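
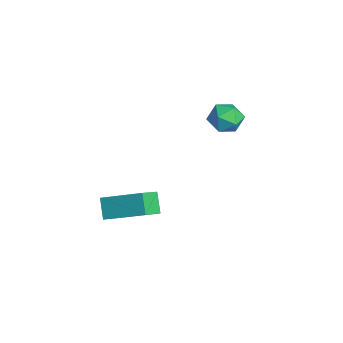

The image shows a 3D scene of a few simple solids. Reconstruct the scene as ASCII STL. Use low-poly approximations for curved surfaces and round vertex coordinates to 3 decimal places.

solid 
facet normal -0.657 0.042 0.753
outer loop
vertex 1.597 -4.11 0.035
vertex 2.737 -2.488 0.94
vertex 0.907 -3.264 -0.614
endloop
endfacet
facet normal -0.523 -0.745 -0.415
outer loop
vertex 1.663 -3.312 -1.48
vertex 1.597 -4.11 0.035
vertex 0.907 -3.264 -0.614
endloop
endfacet
facet normal -0.657 0.042 0.753
outer loop
vertex 0.907 -3.264 -0.614
vertex 2.737 -2.488 0.94
vertex 2.048 -1.641 0.291
endloop
endfacet
facet normal -0.543 0.667 -0.511
outer loop
vertex 2.048 -1.641 0.291
vertex 1.663 -3.312 -1.48
vertex 0.907 -3.264 -0.614
endloop
endfacet
facet normal 0.543 -0.667 0.511
outer loop
vertex 1.597 -4.11 0.035
vertex 3.493 -2.536 0.074
vertex 2.737 -2.488 0.94
endloop
endfacet
facet normal -0.524 -0.744 -0.415
outer loop
vertex 2.352 -4.159 -0.831
vertex 1.597 -4.11 0.035
vertex 1.663 -3.312 -1.48
endloop
endfacet
facet normal 0.543 -0.667 0.511
outer loop
vertex 2.352 -4.159 -0.831
vertex 3.493 -2.536 0.074
vertex 1.597 -4.11 0.035
endloop
endfacet
facet normal 0.523 0.744 0.416
outer loop
vertex 2.737 -2.488 0.94
vertex 3.493 -2.536 0.074
vertex 2.048 -1.641 0.291
endloop
endfacet
facet normal -0.543 0.667 -0.511
outer loop
vertex 2.803 -1.69 -0.575
vertex 1.663 -3.312 -1.48
vertex 2.048 -1.641 0.291
endloop
endfacet
facet normal 0.523 0.745 0.414
outer loop
vertex 2.048 -1.641 0.291
vertex 3.493 -2.536 0.074
vertex 2.803 -1.69 -0.575
endloop
endfacet
facet normal 0.657 -0.042 -0.753
outer loop
vertex 2.803 -1.69 -0.575
vertex 2.352 -4.159 -0.831
vertex 1.663 -3.312 -1.48
endloop
endfacet
facet normal 0.657 -0.042 -0.753
outer loop
vertex 3.493 -2.536 0.074
vertex 2.352 -4.159 -0.831
vertex 2.803 -1.69 -0.575
endloop
endfacet
facet normal -0.924 0.368 -0.105
outer loop
vertex -1.779 2.979 1.517
vertex -2.13 2.218 1.933
vertex -1.891 2.964 2.446
endloop
endfacet
facet normal -0.446 0.894 -0.039
outer loop
vertex -1.779 2.979 1.517
vertex -1.891 2.964 2.446
vertex -1.116 3.334 2.074
endloop
endfacet
facet normal 0.032 0.825 -0.564
outer loop
vertex -1.779 2.979 1.517
vertex -1.116 3.334 2.074
vertex -0.876 2.817 1.332
endloop
endfacet
facet normal -0.150 0.256 -0.955
outer loop
vertex -1.779 2.979 1.517
vertex -0.876 2.817 1.332
vertex -1.502 2.127 1.245
endloop
endfacet
facet normal -0.740 -0.026 -0.672
outer loop
vertex -1.779 2.979 1.517
vertex -1.502 2.127 1.245
vertex -2.13 2.218 1.933
endloop
endfacet
facet normal -0.106 0.807 0.582
outer loop
vertex -1.116 3.334 2.074
vertex -1.891 2.964 2.446
vertex -1.058 2.793 2.835
endloop
endfacet
facet normal -0.879 -0.045 0.475
outer loop
vertex -1.891 2.964 2.446
vertex -2.13 2.218 1.933
vertex -1.684 2.103 2.748
endloop
endfacet
facet normal -0.582 -0.683 -0.441
outer loop
vertex -2.13 2.218 1.933
vertex -1.502 2.127 1.245
vertex -1.444 1.586 2.006
endloop
endfacet
facet normal 0.374 -0.226 -0.900
outer loop
vertex -1.502 2.127 1.245
vertex -0.876 2.817 1.332
vertex -0.669 1.956 1.634
endloop
endfacet
facet normal 0.668 0.694 -0.268
outer loop
vertex -0.876 2.817 1.332
vertex -1.116 3.334 2.074
vertex -0.43 2.702 2.147
endloop
endfacet
facet normal 0.150 -0.256 0.955
outer loop
vertex -0.781 1.941 2.563
vertex -1.058 2.793 2.835
vertex -1.684 2.103 2.748
endloop
endfacet
facet normal -0.032 -0.825 0.564
outer loop
vertex -0.781 1.941 2.563
vertex -1.684 2.103 2.748
vertex -1.444 1.586 2.006
endloop
endfacet
facet normal 0.446 -0.894 0.039
outer loop
vertex -0.781 1.941 2.563
vertex -1.444 1.586 2.006
vertex -0.669 1.956 1.634
endloop
endfacet
facet normal 0.924 -0.368 0.105
outer loop
vertex -0.781 1.941 2.563
vertex -0.669 1.956 1.634
vertex -0.43 2.702 2.147
endloop
endfacet
facet normal 0.740 0.026 0.672
outer loop
vertex -0.781 1.941 2.563
vertex -0.43 2.702 2.147
vertex -1.058 2.793 2.835
endloop
endfacet
facet normal -0.374 0.226 0.900
outer loop
vertex -1.684 2.103 2.748
vertex -1.058 2.793 2.835
vertex -1.891 2.964 2.446
endloop
endfacet
facet normal -0.668 -0.694 0.268
outer loop
vertex -1.444 1.586 2.006
vertex -1.684 2.103 2.748
vertex -2.13 2.218 1.933
endloop
endfacet
facet normal 0.106 -0.807 -0.582
outer loop
vertex -0.669 1.956 1.634
vertex -1.444 1.586 2.006
vertex -1.502 2.127 1.245
endloop
endfacet
facet normal 0.879 0.045 -0.475
outer loop
vertex -0.43 2.702 2.147
vertex -0.669 1.956 1.634
vertex -0.876 2.817 1.332
endloop
endfacet
facet normal 0.582 0.683 0.441
outer loop
vertex -1.058 2.793 2.835
vertex -0.43 2.702 2.147
vertex -1.116 3.334 2.074
endloop
endfacet

endsolid


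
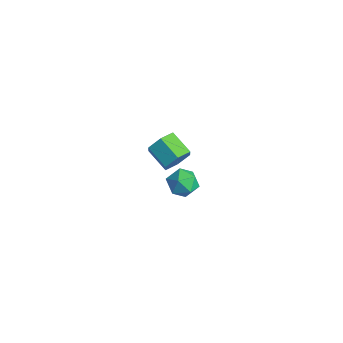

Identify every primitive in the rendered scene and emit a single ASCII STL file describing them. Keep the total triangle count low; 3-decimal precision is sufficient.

solid 
facet normal -0.143 0.649 0.747
outer loop
vertex -0.017 3.75 -2.863
vertex -0.126 3.086 -2.307
vertex 0.671 3.417 -2.442
endloop
endfacet
facet normal 0.292 0.923 0.252
outer loop
vertex -0.017 3.75 -2.863
vertex 0.671 3.417 -2.442
vertex 0.736 3.627 -3.286
endloop
endfacet
facet normal -0.056 0.927 -0.370
outer loop
vertex -0.017 3.75 -2.863
vertex 0.736 3.627 -3.286
vertex -0.02 3.427 -3.673
endloop
endfacet
facet normal -0.707 0.658 -0.260
outer loop
vertex -0.017 3.75 -2.863
vertex -0.02 3.427 -3.673
vertex -0.553 3.093 -3.068
endloop
endfacet
facet normal -0.760 0.486 0.431
outer loop
vertex -0.017 3.75 -2.863
vertex -0.553 3.093 -3.068
vertex -0.126 3.086 -2.307
endloop
endfacet
facet normal 0.854 0.486 0.187
outer loop
vertex 0.736 3.627 -3.286
vertex 0.671 3.417 -2.442
vertex 1.093 2.887 -2.992
endloop
endfacet
facet normal 0.149 0.044 0.988
outer loop
vertex 0.671 3.417 -2.442
vertex -0.126 3.086 -2.307
vertex 0.56 2.553 -2.387
endloop
endfacet
facet normal -0.851 -0.222 0.476
outer loop
vertex -0.126 3.086 -2.307
vertex -0.553 3.093 -3.068
vertex -0.196 2.353 -2.774
endloop
endfacet
facet normal -0.765 0.057 -0.642
outer loop
vertex -0.553 3.093 -3.068
vertex -0.02 3.427 -3.673
vertex -0.131 2.563 -3.618
endloop
endfacet
facet normal 0.289 0.495 -0.820
outer loop
vertex -0.02 3.427 -3.673
vertex 0.736 3.627 -3.286
vertex 0.666 2.894 -3.753
endloop
endfacet
facet normal 0.707 -0.658 0.260
outer loop
vertex 0.557 2.23 -3.197
vertex 1.093 2.887 -2.992
vertex 0.56 2.553 -2.387
endloop
endfacet
facet normal 0.056 -0.927 0.370
outer loop
vertex 0.557 2.23 -3.197
vertex 0.56 2.553 -2.387
vertex -0.196 2.353 -2.774
endloop
endfacet
facet normal -0.292 -0.923 -0.252
outer loop
vertex 0.557 2.23 -3.197
vertex -0.196 2.353 -2.774
vertex -0.131 2.563 -3.618
endloop
endfacet
facet normal 0.143 -0.649 -0.747
outer loop
vertex 0.557 2.23 -3.197
vertex -0.131 2.563 -3.618
vertex 0.666 2.894 -3.753
endloop
endfacet
facet normal 0.760 -0.486 -0.431
outer loop
vertex 0.557 2.23 -3.197
vertex 0.666 2.894 -3.753
vertex 1.093 2.887 -2.992
endloop
endfacet
facet normal 0.765 -0.057 0.642
outer loop
vertex 0.56 2.553 -2.387
vertex 1.093 2.887 -2.992
vertex 0.671 3.417 -2.442
endloop
endfacet
facet normal -0.289 -0.495 0.820
outer loop
vertex -0.196 2.353 -2.774
vertex 0.56 2.553 -2.387
vertex -0.126 3.086 -2.307
endloop
endfacet
facet normal -0.854 -0.486 -0.187
outer loop
vertex -0.131 2.563 -3.618
vertex -0.196 2.353 -2.774
vertex -0.553 3.093 -3.068
endloop
endfacet
facet normal -0.149 -0.044 -0.988
outer loop
vertex 0.666 2.894 -3.753
vertex -0.131 2.563 -3.618
vertex -0.02 3.427 -3.673
endloop
endfacet
facet normal 0.851 0.222 -0.476
outer loop
vertex 1.093 2.887 -2.992
vertex 0.666 2.894 -3.753
vertex 0.736 3.627 -3.286
endloop
endfacet
facet normal 0.896 0.132 -0.424
outer loop
vertex 3.682 0.503 3.278
vertex 3.34 0.722 2.624
vertex 3.517 1.246 3.16
endloop
endfacet
facet normal 0.391 0.228 0.892
outer loop
vertex 3.682 0.503 3.278
vertex 3.517 1.246 3.16
vertex 2.563 0.339 3.81
endloop
endfacet
facet normal 0.390 0.229 0.892
outer loop
vertex 2.563 0.339 3.81
vertex 3.517 1.246 3.16
vertex 2.398 1.081 3.692
endloop
endfacet
facet normal -0.895 -0.131 0.426
outer loop
vertex 2.563 0.339 3.81
vertex 2.398 1.081 3.692
vertex 2.22 0.558 3.156
endloop
endfacet
facet normal 0.896 0.132 -0.424
outer loop
vertex 3.517 1.246 3.16
vertex 3.34 0.722 2.624
vertex 3.175 1.465 2.506
endloop
endfacet
facet normal 0.009 0.950 0.313
outer loop
vertex 3.517 1.246 3.16
vertex 3.175 1.465 2.506
vertex 2.398 1.081 3.692
endloop
endfacet
facet normal 0.010 0.949 0.314
outer loop
vertex 2.398 1.081 3.692
vertex 3.175 1.465 2.506
vertex 2.055 1.301 3.038
endloop
endfacet
facet normal -0.895 -0.131 0.425
outer loop
vertex 2.398 1.081 3.692
vertex 2.055 1.301 3.038
vertex 2.22 0.558 3.156
endloop
endfacet
facet normal 0.895 0.131 -0.426
outer loop
vertex 3.175 1.465 2.506
vertex 3.34 0.722 2.624
vertex 2.997 0.941 1.97
endloop
endfacet
facet normal -0.381 0.721 -0.579
outer loop
vertex 3.175 1.465 2.506
vertex 2.997 0.941 1.97
vertex 2.055 1.301 3.038
endloop
endfacet
facet normal -0.381 0.721 -0.579
outer loop
vertex 2.055 1.301 3.038
vertex 2.997 0.941 1.97
vertex 1.878 0.777 2.502
endloop
endfacet
facet normal -0.896 -0.132 0.424
outer loop
vertex 2.055 1.301 3.038
vertex 1.878 0.777 2.502
vertex 2.22 0.558 3.156
endloop
endfacet
facet normal 0.895 0.131 -0.426
outer loop
vertex 2.997 0.941 1.97
vertex 3.34 0.722 2.624
vertex 3.162 0.199 2.088
endloop
endfacet
facet normal -0.390 -0.229 -0.892
outer loop
vertex 2.997 0.941 1.97
vertex 3.162 0.199 2.088
vertex 1.878 0.777 2.502
endloop
endfacet
facet normal -0.390 -0.228 -0.892
outer loop
vertex 1.878 0.777 2.502
vertex 3.162 0.199 2.088
vertex 2.043 0.034 2.62
endloop
endfacet
facet normal -0.896 -0.132 0.424
outer loop
vertex 1.878 0.777 2.502
vertex 2.043 0.034 2.62
vertex 2.22 0.558 3.156
endloop
endfacet
facet normal 0.895 0.131 -0.425
outer loop
vertex 3.162 0.199 2.088
vertex 3.34 0.722 2.624
vertex 3.505 -0.021 2.742
endloop
endfacet
facet normal -0.009 -0.949 -0.314
outer loop
vertex 3.162 0.199 2.088
vertex 3.505 -0.021 2.742
vertex 2.043 0.034 2.62
endloop
endfacet
facet normal -0.010 -0.950 -0.313
outer loop
vertex 2.043 0.034 2.62
vertex 3.505 -0.021 2.742
vertex 2.385 -0.185 3.274
endloop
endfacet
facet normal -0.896 -0.132 0.424
outer loop
vertex 2.043 0.034 2.62
vertex 2.385 -0.185 3.274
vertex 2.22 0.558 3.156
endloop
endfacet
facet normal 0.896 0.132 -0.424
outer loop
vertex 3.505 -0.021 2.742
vertex 3.34 0.722 2.624
vertex 3.682 0.503 3.278
endloop
endfacet
facet normal 0.381 -0.721 0.579
outer loop
vertex 3.505 -0.021 2.742
vertex 3.682 0.503 3.278
vertex 2.385 -0.185 3.274
endloop
endfacet
facet normal 0.381 -0.721 0.579
outer loop
vertex 2.385 -0.185 3.274
vertex 3.682 0.503 3.278
vertex 2.563 0.339 3.81
endloop
endfacet
facet normal -0.895 -0.131 0.426
outer loop
vertex 2.385 -0.185 3.274
vertex 2.563 0.339 3.81
vertex 2.22 0.558 3.156
endloop
endfacet

endsolid


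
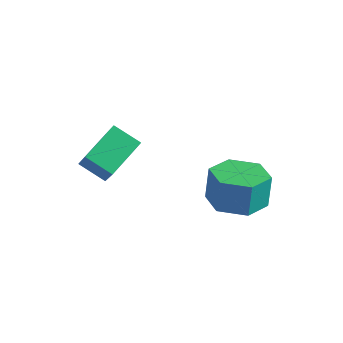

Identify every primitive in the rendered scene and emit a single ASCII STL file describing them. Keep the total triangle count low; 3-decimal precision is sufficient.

solid 
facet normal 0.063 -0.209 -0.976
outer loop
vertex 3.27 3.198 -4.233
vertex 2.342 3.742 -4.409
vertex 3.297 4.264 -4.459
endloop
endfacet
facet normal 0.998 -0.011 0.067
outer loop
vertex 3.27 3.198 -4.233
vertex 3.297 4.264 -4.459
vertex 3.186 3.474 -2.935
endloop
endfacet
facet normal 0.998 -0.011 0.067
outer loop
vertex 3.186 3.474 -2.935
vertex 3.297 4.264 -4.459
vertex 3.213 4.541 -3.16
endloop
endfacet
facet normal -0.064 0.207 0.976
outer loop
vertex 3.186 3.474 -2.935
vertex 3.213 4.541 -3.16
vertex 2.258 4.018 -3.111
endloop
endfacet
facet normal 0.062 -0.208 -0.976
outer loop
vertex 3.297 4.264 -4.459
vertex 2.342 3.742 -4.409
vertex 2.369 4.808 -4.634
endloop
endfacet
facet normal 0.521 0.841 -0.146
outer loop
vertex 3.297 4.264 -4.459
vertex 2.369 4.808 -4.634
vertex 3.213 4.541 -3.16
endloop
endfacet
facet normal 0.520 0.842 -0.145
outer loop
vertex 3.213 4.541 -3.16
vertex 2.369 4.808 -4.634
vertex 2.285 5.084 -3.336
endloop
endfacet
facet normal -0.064 0.208 0.976
outer loop
vertex 3.213 4.541 -3.16
vertex 2.285 5.084 -3.336
vertex 2.258 4.018 -3.111
endloop
endfacet
facet normal 0.063 -0.208 -0.976
outer loop
vertex 2.369 4.808 -4.634
vertex 2.342 3.742 -4.409
vertex 1.414 4.286 -4.585
endloop
endfacet
facet normal -0.477 0.853 -0.212
outer loop
vertex 2.369 4.808 -4.634
vertex 1.414 4.286 -4.585
vertex 2.285 5.084 -3.336
endloop
endfacet
facet normal -0.477 0.853 -0.212
outer loop
vertex 2.285 5.084 -3.336
vertex 1.414 4.286 -4.585
vertex 1.33 4.562 -3.287
endloop
endfacet
facet normal -0.063 0.208 0.976
outer loop
vertex 2.285 5.084 -3.336
vertex 1.33 4.562 -3.287
vertex 2.258 4.018 -3.111
endloop
endfacet
facet normal 0.064 -0.207 -0.976
outer loop
vertex 1.414 4.286 -4.585
vertex 2.342 3.742 -4.409
vertex 1.387 3.219 -4.36
endloop
endfacet
facet normal -0.998 0.011 -0.067
outer loop
vertex 1.414 4.286 -4.585
vertex 1.387 3.219 -4.36
vertex 1.33 4.562 -3.287
endloop
endfacet
facet normal -0.998 0.011 -0.067
outer loop
vertex 1.33 4.562 -3.287
vertex 1.387 3.219 -4.36
vertex 1.303 3.496 -3.061
endloop
endfacet
facet normal -0.063 0.209 0.976
outer loop
vertex 1.33 4.562 -3.287
vertex 1.303 3.496 -3.061
vertex 2.258 4.018 -3.111
endloop
endfacet
facet normal 0.064 -0.208 -0.976
outer loop
vertex 1.387 3.219 -4.36
vertex 2.342 3.742 -4.409
vertex 2.315 2.676 -4.184
endloop
endfacet
facet normal -0.520 -0.842 0.146
outer loop
vertex 1.387 3.219 -4.36
vertex 2.315 2.676 -4.184
vertex 1.303 3.496 -3.061
endloop
endfacet
facet normal -0.521 -0.841 0.145
outer loop
vertex 1.303 3.496 -3.061
vertex 2.315 2.676 -4.184
vertex 2.231 2.952 -2.886
endloop
endfacet
facet normal -0.062 0.208 0.976
outer loop
vertex 1.303 3.496 -3.061
vertex 2.231 2.952 -2.886
vertex 2.258 4.018 -3.111
endloop
endfacet
facet normal 0.063 -0.208 -0.976
outer loop
vertex 2.315 2.676 -4.184
vertex 2.342 3.742 -4.409
vertex 3.27 3.198 -4.233
endloop
endfacet
facet normal 0.477 -0.853 0.212
outer loop
vertex 2.315 2.676 -4.184
vertex 3.27 3.198 -4.233
vertex 2.231 2.952 -2.886
endloop
endfacet
facet normal 0.477 -0.853 0.212
outer loop
vertex 2.231 2.952 -2.886
vertex 3.27 3.198 -4.233
vertex 3.186 3.474 -2.935
endloop
endfacet
facet normal -0.063 0.208 0.976
outer loop
vertex 2.231 2.952 -2.886
vertex 3.186 3.474 -2.935
vertex 2.258 4.018 -3.111
endloop
endfacet
facet normal -0.854 -0.222 0.470
outer loop
vertex -0.63 -0.547 -0.694
vertex -0.642 0.89 -0.036
vertex -1.524 0.059 -2.033
endloop
endfacet
facet normal 0.007 -0.909 -0.416
outer loop
vertex -0.558 0.31 -2.564
vertex -0.63 -0.547 -0.694
vertex -1.524 0.059 -2.033
endloop
endfacet
facet normal -0.855 -0.222 0.470
outer loop
vertex -1.524 0.059 -2.033
vertex -0.642 0.89 -0.036
vertex -1.535 1.496 -1.375
endloop
endfacet
facet normal -0.519 0.352 -0.778
outer loop
vertex -1.535 1.496 -1.375
vertex -0.558 0.31 -2.564
vertex -1.524 0.059 -2.033
endloop
endfacet
facet normal 0.519 -0.352 0.779
outer loop
vertex -0.63 -0.547 -0.694
vertex 0.324 1.141 -0.567
vertex -0.642 0.89 -0.036
endloop
endfacet
facet normal 0.007 -0.909 -0.416
outer loop
vertex 0.335 -0.296 -1.225
vertex -0.63 -0.547 -0.694
vertex -0.558 0.31 -2.564
endloop
endfacet
facet normal 0.520 -0.352 0.778
outer loop
vertex 0.335 -0.296 -1.225
vertex 0.324 1.141 -0.567
vertex -0.63 -0.547 -0.694
endloop
endfacet
facet normal -0.007 0.909 0.416
outer loop
vertex -0.642 0.89 -0.036
vertex 0.324 1.141 -0.567
vertex -1.535 1.496 -1.375
endloop
endfacet
facet normal -0.520 0.352 -0.778
outer loop
vertex -0.57 1.747 -1.906
vertex -0.558 0.31 -2.564
vertex -1.535 1.496 -1.375
endloop
endfacet
facet normal -0.007 0.909 0.416
outer loop
vertex -1.535 1.496 -1.375
vertex 0.324 1.141 -0.567
vertex -0.57 1.747 -1.906
endloop
endfacet
facet normal 0.855 0.222 -0.469
outer loop
vertex -0.57 1.747 -1.906
vertex 0.335 -0.296 -1.225
vertex -0.558 0.31 -2.564
endloop
endfacet
facet normal 0.854 0.222 -0.470
outer loop
vertex 0.324 1.141 -0.567
vertex 0.335 -0.296 -1.225
vertex -0.57 1.747 -1.906
endloop
endfacet

endsolid


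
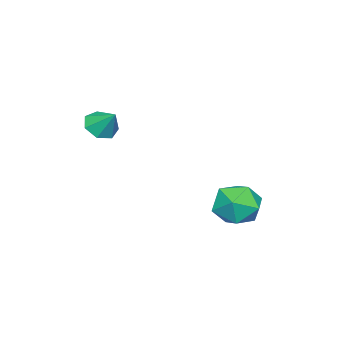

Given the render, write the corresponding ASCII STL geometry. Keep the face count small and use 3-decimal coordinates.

solid 
facet normal -0.219 -0.676 -0.704
outer loop
vertex 2.819 -3.415 1.945
vertex 2.085 -3.106 1.877
vertex 2.749 -2.906 1.478
endloop
endfacet
facet normal 0.948 0.275 0.158
outer loop
vertex 2.819 -3.415 1.945
vertex 2.749 -2.906 1.478
vertex 2.355 -2.274 2.743
endloop
endfacet
facet normal -0.219 -0.676 -0.704
outer loop
vertex 2.749 -2.906 1.478
vertex 2.085 -3.106 1.877
vertex 2.178 -2.548 1.312
endloop
endfacet
facet normal 0.563 0.796 -0.222
outer loop
vertex 2.749 -2.906 1.478
vertex 2.178 -2.548 1.312
vertex 2.355 -2.274 2.743
endloop
endfacet
facet normal -0.220 -0.676 -0.704
outer loop
vertex 2.178 -2.548 1.312
vertex 2.085 -3.106 1.877
vertex 1.537 -2.609 1.571
endloop
endfacet
facet normal -0.160 0.973 -0.167
outer loop
vertex 2.178 -2.548 1.312
vertex 1.537 -2.609 1.571
vertex 2.355 -2.274 2.743
endloop
endfacet
facet normal -0.221 -0.676 -0.703
outer loop
vertex 1.537 -2.609 1.571
vertex 2.085 -3.106 1.877
vertex 1.309 -3.044 2.061
endloop
endfacet
facet normal -0.681 0.675 0.282
outer loop
vertex 1.537 -2.609 1.571
vertex 1.309 -3.044 2.061
vertex 2.355 -2.274 2.743
endloop
endfacet
facet normal -0.221 -0.676 -0.703
outer loop
vertex 1.309 -3.044 2.061
vertex 2.085 -3.106 1.877
vertex 1.664 -3.526 2.413
endloop
endfacet
facet normal -0.606 0.127 0.785
outer loop
vertex 1.309 -3.044 2.061
vertex 1.664 -3.526 2.413
vertex 2.355 -2.274 2.743
endloop
endfacet
facet normal -0.220 -0.676 -0.703
outer loop
vertex 1.664 -3.526 2.413
vertex 2.085 -3.106 1.877
vertex 2.337 -3.691 2.361
endloop
endfacet
facet normal 0.011 -0.260 0.965
outer loop
vertex 1.664 -3.526 2.413
vertex 2.337 -3.691 2.361
vertex 2.355 -2.274 2.743
endloop
endfacet
facet normal -0.220 -0.676 -0.703
outer loop
vertex 2.337 -3.691 2.361
vertex 2.085 -3.106 1.877
vertex 2.819 -3.415 1.945
endloop
endfacet
facet normal 0.702 -0.194 0.685
outer loop
vertex 2.337 -3.691 2.361
vertex 2.819 -3.415 1.945
vertex 2.355 -2.274 2.743
endloop
endfacet
facet normal -0.703 0.264 0.660
outer loop
vertex -0.923 2.62 -2.226
vertex -0.908 1.523 -1.772
vertex -0.184 2.357 -1.334
endloop
endfacet
facet normal -0.295 0.822 0.487
outer loop
vertex -0.923 2.62 -2.226
vertex -0.184 2.357 -1.334
vertex 0.193 3.028 -2.239
endloop
endfacet
facet normal -0.337 0.916 -0.219
outer loop
vertex -0.923 2.62 -2.226
vertex 0.193 3.028 -2.239
vertex -0.298 2.609 -3.236
endloop
endfacet
facet normal -0.772 0.414 -0.482
outer loop
vertex -0.923 2.62 -2.226
vertex -0.298 2.609 -3.236
vertex -0.978 1.678 -2.947
endloop
endfacet
facet normal -0.998 0.012 0.061
outer loop
vertex -0.923 2.62 -2.226
vertex -0.978 1.678 -2.947
vertex -0.908 1.523 -1.772
endloop
endfacet
facet normal 0.381 0.659 0.648
outer loop
vertex 0.193 3.028 -2.239
vertex -0.184 2.357 -1.334
vertex 0.898 2.182 -1.793
endloop
endfacet
facet normal -0.280 -0.244 0.928
outer loop
vertex -0.184 2.357 -1.334
vertex -0.908 1.523 -1.772
vertex 0.218 1.251 -1.504
endloop
endfacet
facet normal -0.757 -0.652 -0.041
outer loop
vertex -0.908 1.523 -1.772
vertex -0.978 1.678 -2.947
vertex -0.273 0.832 -2.501
endloop
endfacet
facet normal -0.391 -0.000 -0.921
outer loop
vertex -0.978 1.678 -2.947
vertex -0.298 2.609 -3.236
vertex 0.104 1.503 -3.406
endloop
endfacet
facet normal 0.314 0.810 -0.495
outer loop
vertex -0.298 2.609 -3.236
vertex 0.193 3.028 -2.239
vertex 0.828 2.337 -2.968
endloop
endfacet
facet normal 0.772 -0.414 0.482
outer loop
vertex 0.843 1.24 -2.514
vertex 0.898 2.182 -1.793
vertex 0.218 1.251 -1.504
endloop
endfacet
facet normal 0.337 -0.916 0.219
outer loop
vertex 0.843 1.24 -2.514
vertex 0.218 1.251 -1.504
vertex -0.273 0.832 -2.501
endloop
endfacet
facet normal 0.295 -0.822 -0.487
outer loop
vertex 0.843 1.24 -2.514
vertex -0.273 0.832 -2.501
vertex 0.104 1.503 -3.406
endloop
endfacet
facet normal 0.703 -0.264 -0.660
outer loop
vertex 0.843 1.24 -2.514
vertex 0.104 1.503 -3.406
vertex 0.828 2.337 -2.968
endloop
endfacet
facet normal 0.998 -0.012 -0.061
outer loop
vertex 0.843 1.24 -2.514
vertex 0.828 2.337 -2.968
vertex 0.898 2.182 -1.793
endloop
endfacet
facet normal 0.391 0.000 0.921
outer loop
vertex 0.218 1.251 -1.504
vertex 0.898 2.182 -1.793
vertex -0.184 2.357 -1.334
endloop
endfacet
facet normal -0.314 -0.810 0.495
outer loop
vertex -0.273 0.832 -2.501
vertex 0.218 1.251 -1.504
vertex -0.908 1.523 -1.772
endloop
endfacet
facet normal -0.381 -0.659 -0.648
outer loop
vertex 0.104 1.503 -3.406
vertex -0.273 0.832 -2.501
vertex -0.978 1.678 -2.947
endloop
endfacet
facet normal 0.280 0.244 -0.928
outer loop
vertex 0.828 2.337 -2.968
vertex 0.104 1.503 -3.406
vertex -0.298 2.609 -3.236
endloop
endfacet
facet normal 0.757 0.652 0.041
outer loop
vertex 0.898 2.182 -1.793
vertex 0.828 2.337 -2.968
vertex 0.193 3.028 -2.239
endloop
endfacet

endsolid


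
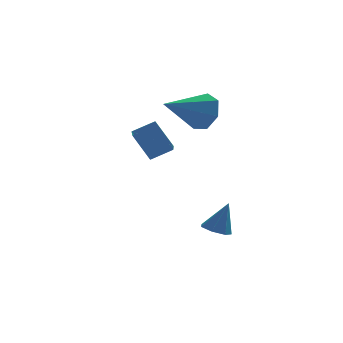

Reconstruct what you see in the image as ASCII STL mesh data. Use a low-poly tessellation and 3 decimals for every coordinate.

solid 
facet normal -0.433 0.421 0.797
outer loop
vertex -2.058 -2.566 3.024
vertex -1.105 -2.494 3.504
vertex -1.771 -0.648 2.168
endloop
endfacet
facet normal -0.891 -0.067 -0.448
outer loop
vertex -1.135 -1.266 0.996
vertex -2.058 -2.566 3.024
vertex -1.771 -0.648 2.168
endloop
endfacet
facet normal -0.433 0.421 0.797
outer loop
vertex -1.771 -0.648 2.168
vertex -1.105 -2.494 3.504
vertex -0.818 -0.576 2.648
endloop
endfacet
facet normal 0.135 0.905 -0.404
outer loop
vertex -0.818 -0.576 2.648
vertex -1.135 -1.266 0.996
vertex -1.771 -0.648 2.168
endloop
endfacet
facet normal -0.135 -0.905 0.404
outer loop
vertex -2.058 -2.566 3.024
vertex -0.469 -3.112 2.332
vertex -1.105 -2.494 3.504
endloop
endfacet
facet normal -0.891 -0.067 -0.448
outer loop
vertex -1.422 -3.184 1.852
vertex -2.058 -2.566 3.024
vertex -1.135 -1.266 0.996
endloop
endfacet
facet normal -0.135 -0.905 0.404
outer loop
vertex -1.422 -3.184 1.852
vertex -0.469 -3.112 2.332
vertex -2.058 -2.566 3.024
endloop
endfacet
facet normal 0.891 0.067 0.448
outer loop
vertex -1.105 -2.494 3.504
vertex -0.469 -3.112 2.332
vertex -0.818 -0.576 2.648
endloop
endfacet
facet normal 0.135 0.905 -0.404
outer loop
vertex -0.182 -1.194 1.476
vertex -1.135 -1.266 0.996
vertex -0.818 -0.576 2.648
endloop
endfacet
facet normal 0.891 0.067 0.448
outer loop
vertex -0.818 -0.576 2.648
vertex -0.469 -3.112 2.332
vertex -0.182 -1.194 1.476
endloop
endfacet
facet normal 0.433 -0.421 -0.797
outer loop
vertex -0.182 -1.194 1.476
vertex -1.422 -3.184 1.852
vertex -1.135 -1.266 0.996
endloop
endfacet
facet normal 0.433 -0.421 -0.797
outer loop
vertex -0.469 -3.112 2.332
vertex -1.422 -3.184 1.852
vertex -0.182 -1.194 1.476
endloop
endfacet
facet normal -0.368 -0.081 -0.926
outer loop
vertex 2.098 -1.98 -3.128
vertex 1.471 -1.812 -2.894
vertex 1.969 -1.396 -3.128
endloop
endfacet
facet normal 0.976 0.216 0.003
outer loop
vertex 2.098 -1.98 -3.128
vertex 1.969 -1.396 -3.128
vertex 2.029 -1.688 -1.486
endloop
endfacet
facet normal -0.366 -0.083 -0.927
outer loop
vertex 1.969 -1.396 -3.128
vertex 1.471 -1.812 -2.894
vertex 1.465 -1.125 -2.953
endloop
endfacet
facet normal 0.505 0.853 0.133
outer loop
vertex 1.969 -1.396 -3.128
vertex 1.465 -1.125 -2.953
vertex 2.029 -1.688 -1.486
endloop
endfacet
facet normal -0.368 -0.083 -0.926
outer loop
vertex 1.465 -1.125 -2.953
vertex 1.471 -1.812 -2.894
vertex 0.966 -1.371 -2.733
endloop
endfacet
facet normal -0.241 0.871 0.427
outer loop
vertex 1.465 -1.125 -2.953
vertex 0.966 -1.371 -2.733
vertex 2.029 -1.688 -1.486
endloop
endfacet
facet normal -0.367 -0.082 -0.927
outer loop
vertex 0.966 -1.371 -2.733
vertex 1.471 -1.812 -2.894
vertex 0.847 -1.95 -2.635
endloop
endfacet
facet normal -0.702 0.257 0.664
outer loop
vertex 0.966 -1.371 -2.733
vertex 0.847 -1.95 -2.635
vertex 2.029 -1.688 -1.486
endloop
endfacet
facet normal -0.367 -0.082 -0.927
outer loop
vertex 0.847 -1.95 -2.635
vertex 1.471 -1.812 -2.894
vertex 1.198 -2.425 -2.732
endloop
endfacet
facet normal -0.529 -0.527 0.665
outer loop
vertex 0.847 -1.95 -2.635
vertex 1.198 -2.425 -2.732
vertex 2.029 -1.688 -1.486
endloop
endfacet
facet normal -0.366 -0.082 -0.927
outer loop
vertex 1.198 -2.425 -2.732
vertex 1.471 -1.812 -2.894
vertex 1.755 -2.438 -2.951
endloop
endfacet
facet normal 0.148 -0.891 0.429
outer loop
vertex 1.198 -2.425 -2.732
vertex 1.755 -2.438 -2.951
vertex 2.029 -1.688 -1.486
endloop
endfacet
facet normal -0.368 -0.083 -0.926
outer loop
vertex 1.755 -2.438 -2.951
vertex 1.471 -1.812 -2.894
vertex 2.098 -1.98 -3.128
endloop
endfacet
facet normal 0.817 -0.560 0.134
outer loop
vertex 1.755 -2.438 -2.951
vertex 2.098 -1.98 -3.128
vertex 2.029 -1.688 -1.486
endloop
endfacet
facet normal 0.848 0.383 -0.367
outer loop
vertex 1.976 0.519 3.576
vertex 1.446 0.963 2.814
vertex 1.676 1.344 3.743
endloop
endfacet
facet normal 0.042 -0.183 0.982
outer loop
vertex 1.976 0.519 3.576
vertex 1.676 1.344 3.743
vertex -0.386 0.137 3.606
endloop
endfacet
facet normal 0.848 0.382 -0.367
outer loop
vertex 1.676 1.344 3.743
vertex 1.446 0.963 2.814
vertex 1.202 1.883 3.209
endloop
endfacet
facet normal -0.342 0.493 0.800
outer loop
vertex 1.676 1.344 3.743
vertex 1.202 1.883 3.209
vertex -0.386 0.137 3.606
endloop
endfacet
facet normal 0.848 0.382 -0.367
outer loop
vertex 1.202 1.883 3.209
vertex 1.446 0.963 2.814
vertex 0.912 1.729 2.378
endloop
endfacet
facet normal -0.720 0.683 0.125
outer loop
vertex 1.202 1.883 3.209
vertex 0.912 1.729 2.378
vertex -0.386 0.137 3.606
endloop
endfacet
facet normal 0.848 0.382 -0.367
outer loop
vertex 0.912 1.729 2.378
vertex 1.446 0.963 2.814
vertex 1.024 0.998 1.875
endloop
endfacet
facet normal -0.808 0.245 -0.536
outer loop
vertex 0.912 1.729 2.378
vertex 1.024 0.998 1.875
vertex -0.386 0.137 3.606
endloop
endfacet
facet normal 0.848 0.382 -0.367
outer loop
vertex 1.024 0.998 1.875
vertex 1.446 0.963 2.814
vertex 1.453 0.242 2.079
endloop
endfacet
facet normal -0.540 -0.491 -0.684
outer loop
vertex 1.024 0.998 1.875
vertex 1.453 0.242 2.079
vertex -0.386 0.137 3.606
endloop
endfacet
facet normal 0.848 0.382 -0.367
outer loop
vertex 1.453 0.242 2.079
vertex 1.446 0.963 2.814
vertex 1.877 0.028 2.836
endloop
endfacet
facet normal -0.118 -0.971 -0.209
outer loop
vertex 1.453 0.242 2.079
vertex 1.877 0.028 2.836
vertex -0.386 0.137 3.606
endloop
endfacet
facet normal 0.848 0.382 -0.367
outer loop
vertex 1.877 0.028 2.836
vertex 1.446 0.963 2.814
vertex 1.976 0.519 3.576
endloop
endfacet
facet normal 0.142 -0.833 0.534
outer loop
vertex 1.877 0.028 2.836
vertex 1.976 0.519 3.576
vertex -0.386 0.137 3.606
endloop
endfacet

endsolid


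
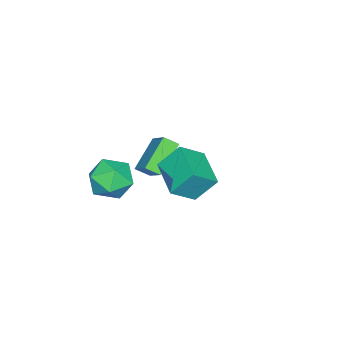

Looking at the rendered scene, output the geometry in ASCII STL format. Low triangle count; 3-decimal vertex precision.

solid 
facet normal -0.327 0.543 0.773
outer loop
vertex 0.7 2.125 3.509
vertex 2.02 3.559 3.059
vertex -0.329 2.789 2.608
endloop
endfacet
facet normal -0.660 -0.717 0.225
outer loop
vertex 0.18 1.941 1.401
vertex 0.7 2.125 3.509
vertex -0.329 2.789 2.608
endloop
endfacet
facet normal -0.327 0.543 0.773
outer loop
vertex -0.329 2.789 2.608
vertex 2.02 3.559 3.059
vertex 0.991 4.223 2.158
endloop
endfacet
facet normal -0.677 0.437 -0.592
outer loop
vertex 0.991 4.223 2.158
vertex 0.18 1.941 1.401
vertex -0.329 2.789 2.608
endloop
endfacet
facet normal 0.677 -0.437 0.592
outer loop
vertex 0.7 2.125 3.509
vertex 2.529 2.711 1.852
vertex 2.02 3.559 3.059
endloop
endfacet
facet normal -0.660 -0.717 0.225
outer loop
vertex 1.209 1.277 2.302
vertex 0.7 2.125 3.509
vertex 0.18 1.941 1.401
endloop
endfacet
facet normal 0.677 -0.437 0.592
outer loop
vertex 1.209 1.277 2.302
vertex 2.529 2.711 1.852
vertex 0.7 2.125 3.509
endloop
endfacet
facet normal 0.660 0.717 -0.225
outer loop
vertex 2.02 3.559 3.059
vertex 2.529 2.711 1.852
vertex 0.991 4.223 2.158
endloop
endfacet
facet normal -0.677 0.437 -0.592
outer loop
vertex 1.5 3.375 0.951
vertex 0.18 1.941 1.401
vertex 0.991 4.223 2.158
endloop
endfacet
facet normal 0.660 0.717 -0.225
outer loop
vertex 0.991 4.223 2.158
vertex 2.529 2.711 1.852
vertex 1.5 3.375 0.951
endloop
endfacet
facet normal 0.327 -0.543 -0.773
outer loop
vertex 1.5 3.375 0.951
vertex 1.209 1.277 2.302
vertex 0.18 1.941 1.401
endloop
endfacet
facet normal 0.327 -0.543 -0.773
outer loop
vertex 2.529 2.711 1.852
vertex 1.209 1.277 2.302
vertex 1.5 3.375 0.951
endloop
endfacet
facet normal -0.240 0.828 -0.506
outer loop
vertex 1.056 -0.818 -1.031
vertex -0.099 -0.897 -0.613
vertex 0.743 -0.265 0.022
endloop
endfacet
facet normal 0.445 0.840 -0.309
outer loop
vertex 1.056 -0.818 -1.031
vertex 0.743 -0.265 0.022
vertex 1.814 -0.864 -0.064
endloop
endfacet
facet normal 0.765 0.265 -0.587
outer loop
vertex 1.056 -0.818 -1.031
vertex 1.814 -0.864 -0.064
vertex 1.634 -1.867 -0.752
endloop
endfacet
facet normal 0.277 -0.102 -0.956
outer loop
vertex 1.056 -0.818 -1.031
vertex 1.634 -1.867 -0.752
vertex 0.452 -1.888 -1.092
endloop
endfacet
facet normal -0.345 0.246 -0.906
outer loop
vertex 1.056 -0.818 -1.031
vertex 0.452 -1.888 -1.092
vertex -0.099 -0.897 -0.613
endloop
endfacet
facet normal 0.471 0.785 0.402
outer loop
vertex 1.814 -0.864 -0.064
vertex 0.743 -0.265 0.022
vertex 1.128 -0.972 0.952
endloop
endfacet
facet normal -0.638 0.766 0.083
outer loop
vertex 0.743 -0.265 0.022
vertex -0.099 -0.897 -0.613
vertex -0.054 -0.993 0.612
endloop
endfacet
facet normal -0.807 -0.176 -0.564
outer loop
vertex -0.099 -0.897 -0.613
vertex 0.452 -1.888 -1.092
vertex -0.234 -1.996 -0.076
endloop
endfacet
facet normal 0.198 -0.739 -0.644
outer loop
vertex 0.452 -1.888 -1.092
vertex 1.634 -1.867 -0.752
vertex 0.837 -2.595 -0.162
endloop
endfacet
facet normal 0.988 -0.145 -0.048
outer loop
vertex 1.634 -1.867 -0.752
vertex 1.814 -0.864 -0.064
vertex 1.679 -1.963 0.473
endloop
endfacet
facet normal -0.277 0.102 0.956
outer loop
vertex 0.524 -2.042 0.891
vertex 1.128 -0.972 0.952
vertex -0.054 -0.993 0.612
endloop
endfacet
facet normal -0.765 -0.265 0.587
outer loop
vertex 0.524 -2.042 0.891
vertex -0.054 -0.993 0.612
vertex -0.234 -1.996 -0.076
endloop
endfacet
facet normal -0.445 -0.840 0.309
outer loop
vertex 0.524 -2.042 0.891
vertex -0.234 -1.996 -0.076
vertex 0.837 -2.595 -0.162
endloop
endfacet
facet normal 0.240 -0.828 0.506
outer loop
vertex 0.524 -2.042 0.891
vertex 0.837 -2.595 -0.162
vertex 1.679 -1.963 0.473
endloop
endfacet
facet normal 0.345 -0.246 0.906
outer loop
vertex 0.524 -2.042 0.891
vertex 1.679 -1.963 0.473
vertex 1.128 -0.972 0.952
endloop
endfacet
facet normal -0.198 0.739 0.644
outer loop
vertex -0.054 -0.993 0.612
vertex 1.128 -0.972 0.952
vertex 0.743 -0.265 0.022
endloop
endfacet
facet normal -0.988 0.145 0.048
outer loop
vertex -0.234 -1.996 -0.076
vertex -0.054 -0.993 0.612
vertex -0.099 -0.897 -0.613
endloop
endfacet
facet normal -0.471 -0.785 -0.402
outer loop
vertex 0.837 -2.595 -0.162
vertex -0.234 -1.996 -0.076
vertex 0.452 -1.888 -1.092
endloop
endfacet
facet normal 0.638 -0.766 -0.083
outer loop
vertex 1.679 -1.963 0.473
vertex 0.837 -2.595 -0.162
vertex 1.634 -1.867 -0.752
endloop
endfacet
facet normal 0.807 0.176 0.564
outer loop
vertex 1.128 -0.972 0.952
vertex 1.679 -1.963 0.473
vertex 1.814 -0.864 -0.064
endloop
endfacet
facet normal -0.793 0.043 0.608
outer loop
vertex -3.856 -1.377 -0.243
vertex -4.146 -0.689 -0.67
vertex -4.881 -2.586 -1.495
endloop
endfacet
facet normal 0.337 -0.800 0.496
outer loop
vertex -3.294 -2.671 -2.71
vertex -3.856 -1.377 -0.243
vertex -4.881 -2.586 -1.495
endloop
endfacet
facet normal -0.793 0.043 0.607
outer loop
vertex -4.881 -2.586 -1.495
vertex -4.146 -0.689 -0.67
vertex -5.17 -1.897 -1.922
endloop
endfacet
facet normal -0.507 -0.598 -0.621
outer loop
vertex -5.17 -1.897 -1.922
vertex -3.294 -2.671 -2.71
vertex -4.881 -2.586 -1.495
endloop
endfacet
facet normal 0.507 0.599 0.620
outer loop
vertex -3.856 -1.377 -0.243
vertex -2.559 -0.774 -1.885
vertex -4.146 -0.689 -0.67
endloop
endfacet
facet normal 0.337 -0.800 0.496
outer loop
vertex -2.27 -1.463 -1.458
vertex -3.856 -1.377 -0.243
vertex -3.294 -2.671 -2.71
endloop
endfacet
facet normal 0.508 0.598 0.621
outer loop
vertex -2.27 -1.463 -1.458
vertex -2.559 -0.774 -1.885
vertex -3.856 -1.377 -0.243
endloop
endfacet
facet normal -0.337 0.800 -0.496
outer loop
vertex -4.146 -0.689 -0.67
vertex -2.559 -0.774 -1.885
vertex -5.17 -1.897 -1.922
endloop
endfacet
facet normal -0.507 -0.599 -0.620
outer loop
vertex -3.584 -1.983 -3.137
vertex -3.294 -2.671 -2.71
vertex -5.17 -1.897 -1.922
endloop
endfacet
facet normal -0.337 0.800 -0.497
outer loop
vertex -5.17 -1.897 -1.922
vertex -2.559 -0.774 -1.885
vertex -3.584 -1.983 -3.137
endloop
endfacet
facet normal 0.793 -0.043 -0.608
outer loop
vertex -3.584 -1.983 -3.137
vertex -2.27 -1.463 -1.458
vertex -3.294 -2.671 -2.71
endloop
endfacet
facet normal 0.793 -0.044 -0.607
outer loop
vertex -2.559 -0.774 -1.885
vertex -2.27 -1.463 -1.458
vertex -3.584 -1.983 -3.137
endloop
endfacet

endsolid


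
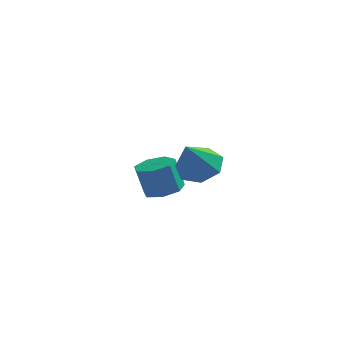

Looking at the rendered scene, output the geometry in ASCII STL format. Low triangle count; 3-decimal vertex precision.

solid 
facet normal 0.282 -0.072 -0.957
outer loop
vertex -0.667 2.607 -1.122
vertex -1.497 2.277 -1.342
vertex -1.214 3.152 -1.324
endloop
endfacet
facet normal 0.671 0.727 0.144
outer loop
vertex -0.667 2.607 -1.122
vertex -1.214 3.152 -1.324
vertex -1.093 2.714 0.323
endloop
endfacet
facet normal 0.671 0.728 0.144
outer loop
vertex -1.093 2.714 0.323
vertex -1.214 3.152 -1.324
vertex -1.641 3.259 0.121
endloop
endfacet
facet normal -0.283 0.070 0.957
outer loop
vertex -1.093 2.714 0.323
vertex -1.641 3.259 0.121
vertex -1.923 2.383 0.102
endloop
endfacet
facet normal 0.282 -0.072 -0.957
outer loop
vertex -1.214 3.152 -1.324
vertex -1.497 2.277 -1.342
vertex -1.975 3.038 -1.54
endloop
endfacet
facet normal -0.117 0.987 -0.108
outer loop
vertex -1.214 3.152 -1.324
vertex -1.975 3.038 -1.54
vertex -1.641 3.259 0.121
endloop
endfacet
facet normal -0.117 0.987 -0.108
outer loop
vertex -1.641 3.259 0.121
vertex -1.975 3.038 -1.54
vertex -2.401 3.145 -0.095
endloop
endfacet
facet normal -0.282 0.070 0.957
outer loop
vertex -1.641 3.259 0.121
vertex -2.401 3.145 -0.095
vertex -1.923 2.383 0.102
endloop
endfacet
facet normal 0.283 -0.071 -0.957
outer loop
vertex -1.975 3.038 -1.54
vertex -1.497 2.277 -1.342
vertex -2.375 2.35 -1.607
endloop
endfacet
facet normal -0.818 0.503 -0.278
outer loop
vertex -1.975 3.038 -1.54
vertex -2.375 2.35 -1.607
vertex -2.401 3.145 -0.095
endloop
endfacet
facet normal -0.818 0.503 -0.278
outer loop
vertex -2.401 3.145 -0.095
vertex -2.375 2.35 -1.607
vertex -2.801 2.457 -0.162
endloop
endfacet
facet normal -0.282 0.071 0.957
outer loop
vertex -2.401 3.145 -0.095
vertex -2.801 2.457 -0.162
vertex -1.923 2.383 0.102
endloop
endfacet
facet normal 0.283 -0.071 -0.957
outer loop
vertex -2.375 2.35 -1.607
vertex -1.497 2.277 -1.342
vertex -2.114 1.607 -1.475
endloop
endfacet
facet normal -0.902 -0.359 -0.239
outer loop
vertex -2.375 2.35 -1.607
vertex -2.114 1.607 -1.475
vertex -2.801 2.457 -0.162
endloop
endfacet
facet normal -0.902 -0.359 -0.239
outer loop
vertex -2.801 2.457 -0.162
vertex -2.114 1.607 -1.475
vertex -2.54 1.714 -0.03
endloop
endfacet
facet normal -0.282 0.071 0.957
outer loop
vertex -2.801 2.457 -0.162
vertex -2.54 1.714 -0.03
vertex -1.923 2.383 0.102
endloop
endfacet
facet normal 0.283 -0.070 -0.957
outer loop
vertex -2.114 1.607 -1.475
vertex -1.497 2.277 -1.342
vertex -1.388 1.368 -1.243
endloop
endfacet
facet normal -0.307 -0.952 -0.020
outer loop
vertex -2.114 1.607 -1.475
vertex -1.388 1.368 -1.243
vertex -2.54 1.714 -0.03
endloop
endfacet
facet normal -0.307 -0.951 -0.020
outer loop
vertex -2.54 1.714 -0.03
vertex -1.388 1.368 -1.243
vertex -1.815 1.475 0.201
endloop
endfacet
facet normal -0.282 0.071 0.957
outer loop
vertex -2.54 1.714 -0.03
vertex -1.815 1.475 0.201
vertex -1.923 2.383 0.102
endloop
endfacet
facet normal 0.282 -0.070 -0.957
outer loop
vertex -1.388 1.368 -1.243
vertex -1.497 2.277 -1.342
vertex -0.744 1.813 -1.086
endloop
endfacet
facet normal 0.519 -0.827 0.215
outer loop
vertex -1.388 1.368 -1.243
vertex -0.744 1.813 -1.086
vertex -1.815 1.475 0.201
endloop
endfacet
facet normal 0.519 -0.827 0.215
outer loop
vertex -1.815 1.475 0.201
vertex -0.744 1.813 -1.086
vertex -1.171 1.92 0.359
endloop
endfacet
facet normal -0.283 0.071 0.956
outer loop
vertex -1.815 1.475 0.201
vertex -1.171 1.92 0.359
vertex -1.923 2.383 0.102
endloop
endfacet
facet normal 0.282 -0.071 -0.957
outer loop
vertex -0.744 1.813 -1.086
vertex -1.497 2.277 -1.342
vertex -0.667 2.607 -1.122
endloop
endfacet
facet normal 0.954 -0.079 0.288
outer loop
vertex -0.744 1.813 -1.086
vertex -0.667 2.607 -1.122
vertex -1.171 1.92 0.359
endloop
endfacet
facet normal 0.954 -0.081 0.287
outer loop
vertex -1.171 1.92 0.359
vertex -0.667 2.607 -1.122
vertex -1.093 2.714 0.323
endloop
endfacet
facet normal -0.283 0.071 0.956
outer loop
vertex -1.171 1.92 0.359
vertex -1.093 2.714 0.323
vertex -1.923 2.383 0.102
endloop
endfacet
facet normal 0.229 0.488 -0.842
outer loop
vertex 1.691 -2.373 3.489
vertex 0.81 -2.636 3.097
vertex 1.037 -1.821 3.631
endloop
endfacet
facet normal 0.442 0.306 0.843
outer loop
vertex 1.691 -2.373 3.489
vertex 1.037 -1.821 3.631
vertex 0.41 -3.484 4.563
endloop
endfacet
facet normal 0.229 0.488 -0.842
outer loop
vertex 1.037 -1.821 3.631
vertex 0.81 -2.636 3.097
vertex 0.212 -1.882 3.371
endloop
endfacet
facet normal -0.288 0.549 0.785
outer loop
vertex 1.037 -1.821 3.631
vertex 0.212 -1.882 3.371
vertex 0.41 -3.484 4.563
endloop
endfacet
facet normal 0.229 0.488 -0.842
outer loop
vertex 0.212 -1.882 3.371
vertex 0.81 -2.636 3.097
vertex -0.164 -2.51 2.905
endloop
endfacet
facet normal -0.879 0.209 0.427
outer loop
vertex 0.212 -1.882 3.371
vertex -0.164 -2.51 2.905
vertex 0.41 -3.484 4.563
endloop
endfacet
facet normal 0.229 0.488 -0.842
outer loop
vertex -0.164 -2.51 2.905
vertex 0.81 -2.636 3.097
vertex 0.194 -3.233 2.583
endloop
endfacet
facet normal -0.888 -0.457 0.039
outer loop
vertex -0.164 -2.51 2.905
vertex 0.194 -3.233 2.583
vertex 0.41 -3.484 4.563
endloop
endfacet
facet normal 0.230 0.488 -0.842
outer loop
vertex 0.194 -3.233 2.583
vertex 0.81 -2.636 3.097
vertex 1.015 -3.506 2.649
endloop
endfacet
facet normal -0.308 -0.947 -0.086
outer loop
vertex 0.194 -3.233 2.583
vertex 1.015 -3.506 2.649
vertex 0.41 -3.484 4.563
endloop
endfacet
facet normal 0.230 0.488 -0.842
outer loop
vertex 1.015 -3.506 2.649
vertex 0.81 -2.636 3.097
vertex 1.682 -3.123 3.053
endloop
endfacet
facet normal 0.425 -0.893 0.145
outer loop
vertex 1.015 -3.506 2.649
vertex 1.682 -3.123 3.053
vertex 0.41 -3.484 4.563
endloop
endfacet
facet normal 0.230 0.487 -0.843
outer loop
vertex 1.682 -3.123 3.053
vertex 0.81 -2.636 3.097
vertex 1.691 -2.373 3.489
endloop
endfacet
facet normal 0.759 -0.334 0.559
outer loop
vertex 1.682 -3.123 3.053
vertex 1.691 -2.373 3.489
vertex 0.41 -3.484 4.563
endloop
endfacet

endsolid


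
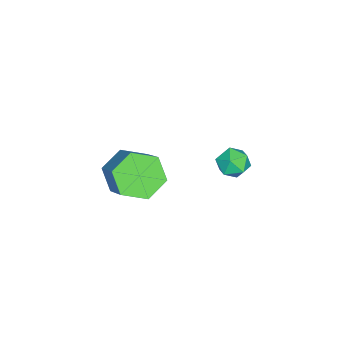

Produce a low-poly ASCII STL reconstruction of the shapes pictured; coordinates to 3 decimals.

solid 
facet normal 0.028 0.986 0.163
outer loop
vertex -0.874 2.979 1.143
vertex -0.747 2.871 1.773
vertex -0.257 2.928 1.346
endloop
endfacet
facet normal 0.234 0.833 -0.502
outer loop
vertex -0.874 2.979 1.143
vertex -0.257 2.928 1.346
vertex -0.441 2.644 0.789
endloop
endfacet
facet normal -0.298 0.484 -0.823
outer loop
vertex -0.874 2.979 1.143
vertex -0.441 2.644 0.789
vertex -1.045 2.411 0.871
endloop
endfacet
facet normal -0.833 0.422 -0.357
outer loop
vertex -0.874 2.979 1.143
vertex -1.045 2.411 0.871
vertex -1.234 2.552 1.479
endloop
endfacet
facet normal -0.632 0.732 0.253
outer loop
vertex -0.874 2.979 1.143
vertex -1.234 2.552 1.479
vertex -0.747 2.871 1.773
endloop
endfacet
facet normal 0.796 0.392 -0.462
outer loop
vertex -0.441 2.644 0.789
vertex -0.257 2.928 1.346
vertex -0.046 2.328 1.201
endloop
endfacet
facet normal 0.460 0.641 0.614
outer loop
vertex -0.257 2.928 1.346
vertex -0.747 2.871 1.773
vertex -0.235 2.469 1.809
endloop
endfacet
facet normal -0.609 0.229 0.760
outer loop
vertex -0.747 2.871 1.773
vertex -1.234 2.552 1.479
vertex -0.839 2.236 1.891
endloop
endfacet
facet normal -0.935 -0.274 -0.227
outer loop
vertex -1.234 2.552 1.479
vertex -1.045 2.411 0.871
vertex -1.023 1.952 1.334
endloop
endfacet
facet normal -0.067 -0.173 -0.983
outer loop
vertex -1.045 2.411 0.871
vertex -0.441 2.644 0.789
vertex -0.533 2.009 0.907
endloop
endfacet
facet normal 0.833 -0.422 0.357
outer loop
vertex -0.406 1.901 1.537
vertex -0.046 2.328 1.201
vertex -0.235 2.469 1.809
endloop
endfacet
facet normal 0.298 -0.484 0.823
outer loop
vertex -0.406 1.901 1.537
vertex -0.235 2.469 1.809
vertex -0.839 2.236 1.891
endloop
endfacet
facet normal -0.234 -0.833 0.502
outer loop
vertex -0.406 1.901 1.537
vertex -0.839 2.236 1.891
vertex -1.023 1.952 1.334
endloop
endfacet
facet normal -0.028 -0.986 -0.163
outer loop
vertex -0.406 1.901 1.537
vertex -1.023 1.952 1.334
vertex -0.533 2.009 0.907
endloop
endfacet
facet normal 0.632 -0.732 -0.253
outer loop
vertex -0.406 1.901 1.537
vertex -0.533 2.009 0.907
vertex -0.046 2.328 1.201
endloop
endfacet
facet normal 0.935 0.274 0.227
outer loop
vertex -0.235 2.469 1.809
vertex -0.046 2.328 1.201
vertex -0.257 2.928 1.346
endloop
endfacet
facet normal 0.067 0.173 0.983
outer loop
vertex -0.839 2.236 1.891
vertex -0.235 2.469 1.809
vertex -0.747 2.871 1.773
endloop
endfacet
facet normal -0.796 -0.392 0.462
outer loop
vertex -1.023 1.952 1.334
vertex -0.839 2.236 1.891
vertex -1.234 2.552 1.479
endloop
endfacet
facet normal -0.460 -0.641 -0.614
outer loop
vertex -0.533 2.009 0.907
vertex -1.023 1.952 1.334
vertex -1.045 2.411 0.871
endloop
endfacet
facet normal 0.609 -0.229 -0.760
outer loop
vertex -0.046 2.328 1.201
vertex -0.533 2.009 0.907
vertex -0.441 2.644 0.789
endloop
endfacet
facet normal -0.599 -0.498 -0.626
outer loop
vertex -1.597 -1.359 -2.808
vertex -2.0 -1.838 -2.041
vertex -2.39 -0.982 -2.349
endloop
endfacet
facet normal 0.008 0.779 -0.627
outer loop
vertex -1.597 -1.359 -2.808
vertex -2.39 -0.982 -2.349
vertex -0.638 -0.562 -1.806
endloop
endfacet
facet normal 0.008 0.779 -0.627
outer loop
vertex -0.638 -0.562 -1.806
vertex -2.39 -0.982 -2.349
vertex -1.43 -0.185 -1.347
endloop
endfacet
facet normal 0.600 0.498 0.626
outer loop
vertex -0.638 -0.562 -1.806
vertex -1.43 -0.185 -1.347
vertex -1.04 -1.042 -1.039
endloop
endfacet
facet normal -0.600 -0.498 -0.626
outer loop
vertex -2.39 -0.982 -2.349
vertex -2.0 -1.838 -2.041
vertex -2.792 -1.462 -1.582
endloop
endfacet
facet normal -0.689 0.719 0.089
outer loop
vertex -2.39 -0.982 -2.349
vertex -2.792 -1.462 -1.582
vertex -1.43 -0.185 -1.347
endloop
endfacet
facet normal -0.689 0.719 0.089
outer loop
vertex -1.43 -0.185 -1.347
vertex -2.792 -1.462 -1.582
vertex -1.832 -0.665 -0.58
endloop
endfacet
facet normal 0.600 0.498 0.626
outer loop
vertex -1.43 -0.185 -1.347
vertex -1.832 -0.665 -0.58
vertex -1.04 -1.042 -1.039
endloop
endfacet
facet normal -0.600 -0.498 -0.626
outer loop
vertex -2.792 -1.462 -1.582
vertex -2.0 -1.838 -2.041
vertex -2.402 -2.318 -1.274
endloop
endfacet
facet normal -0.696 -0.060 0.715
outer loop
vertex -2.792 -1.462 -1.582
vertex -2.402 -2.318 -1.274
vertex -1.832 -0.665 -0.58
endloop
endfacet
facet normal -0.697 -0.060 0.715
outer loop
vertex -1.832 -0.665 -0.58
vertex -2.402 -2.318 -1.274
vertex -1.443 -1.521 -0.272
endloop
endfacet
facet normal 0.600 0.498 0.626
outer loop
vertex -1.832 -0.665 -0.58
vertex -1.443 -1.521 -0.272
vertex -1.04 -1.042 -1.039
endloop
endfacet
facet normal -0.600 -0.498 -0.626
outer loop
vertex -2.402 -2.318 -1.274
vertex -2.0 -1.838 -2.041
vertex -1.61 -2.695 -1.733
endloop
endfacet
facet normal -0.008 -0.779 0.627
outer loop
vertex -2.402 -2.318 -1.274
vertex -1.61 -2.695 -1.733
vertex -1.443 -1.521 -0.272
endloop
endfacet
facet normal -0.008 -0.779 0.627
outer loop
vertex -1.443 -1.521 -0.272
vertex -1.61 -2.695 -1.733
vertex -0.65 -1.898 -0.731
endloop
endfacet
facet normal 0.599 0.498 0.626
outer loop
vertex -1.443 -1.521 -0.272
vertex -0.65 -1.898 -0.731
vertex -1.04 -1.042 -1.039
endloop
endfacet
facet normal -0.600 -0.498 -0.626
outer loop
vertex -1.61 -2.695 -1.733
vertex -2.0 -1.838 -2.041
vertex -1.208 -2.215 -2.5
endloop
endfacet
facet normal 0.689 -0.719 -0.089
outer loop
vertex -1.61 -2.695 -1.733
vertex -1.208 -2.215 -2.5
vertex -0.65 -1.898 -0.731
endloop
endfacet
facet normal 0.689 -0.719 -0.089
outer loop
vertex -0.65 -1.898 -0.731
vertex -1.208 -2.215 -2.5
vertex -0.248 -1.418 -1.498
endloop
endfacet
facet normal 0.600 0.498 0.626
outer loop
vertex -0.65 -1.898 -0.731
vertex -0.248 -1.418 -1.498
vertex -1.04 -1.042 -1.039
endloop
endfacet
facet normal -0.600 -0.498 -0.626
outer loop
vertex -1.208 -2.215 -2.5
vertex -2.0 -1.838 -2.041
vertex -1.597 -1.359 -2.808
endloop
endfacet
facet normal 0.697 0.059 -0.715
outer loop
vertex -1.208 -2.215 -2.5
vertex -1.597 -1.359 -2.808
vertex -0.248 -1.418 -1.498
endloop
endfacet
facet normal 0.697 0.060 -0.715
outer loop
vertex -0.248 -1.418 -1.498
vertex -1.597 -1.359 -2.808
vertex -0.638 -0.562 -1.806
endloop
endfacet
facet normal 0.600 0.498 0.626
outer loop
vertex -0.248 -1.418 -1.498
vertex -0.638 -0.562 -1.806
vertex -1.04 -1.042 -1.039
endloop
endfacet

endsolid


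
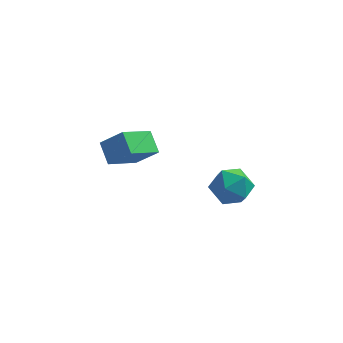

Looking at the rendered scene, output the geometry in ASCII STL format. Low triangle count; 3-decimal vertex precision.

solid 
facet normal -0.879 0.204 0.432
outer loop
vertex 0.825 -1.312 -2.109
vertex 1.211 -0.971 -1.485
vertex 1.001 -0.522 -2.125
endloop
endfacet
facet normal -0.938 0.203 -0.280
outer loop
vertex 0.825 -1.312 -2.109
vertex 1.001 -0.522 -2.125
vertex 1.102 -0.973 -2.79
endloop
endfacet
facet normal -0.735 -0.438 -0.517
outer loop
vertex 0.825 -1.312 -2.109
vertex 1.102 -0.973 -2.79
vertex 1.374 -1.7 -2.561
endloop
endfacet
facet normal -0.551 -0.833 0.047
outer loop
vertex 0.825 -1.312 -2.109
vertex 1.374 -1.7 -2.561
vertex 1.441 -1.699 -1.754
endloop
endfacet
facet normal -0.639 -0.436 0.634
outer loop
vertex 0.825 -1.312 -2.109
vertex 1.441 -1.699 -1.754
vertex 1.211 -0.971 -1.485
endloop
endfacet
facet normal -0.484 0.688 -0.540
outer loop
vertex 1.102 -0.973 -2.79
vertex 1.001 -0.522 -2.125
vertex 1.659 -0.421 -2.586
endloop
endfacet
facet normal -0.389 0.689 0.611
outer loop
vertex 1.001 -0.522 -2.125
vertex 1.211 -0.971 -1.485
vertex 1.726 -0.42 -1.779
endloop
endfacet
facet normal -0.000 -0.347 0.938
outer loop
vertex 1.211 -0.971 -1.485
vertex 1.441 -1.699 -1.754
vertex 1.998 -1.147 -1.55
endloop
endfacet
facet normal 0.144 -0.989 -0.011
outer loop
vertex 1.441 -1.699 -1.754
vertex 1.374 -1.7 -2.561
vertex 2.099 -1.598 -2.215
endloop
endfacet
facet normal -0.154 -0.349 -0.924
outer loop
vertex 1.374 -1.7 -2.561
vertex 1.102 -0.973 -2.79
vertex 1.889 -1.149 -2.855
endloop
endfacet
facet normal 0.551 0.833 -0.047
outer loop
vertex 2.275 -0.808 -2.231
vertex 1.659 -0.421 -2.586
vertex 1.726 -0.42 -1.779
endloop
endfacet
facet normal 0.735 0.438 0.517
outer loop
vertex 2.275 -0.808 -2.231
vertex 1.726 -0.42 -1.779
vertex 1.998 -1.147 -1.55
endloop
endfacet
facet normal 0.938 -0.203 0.280
outer loop
vertex 2.275 -0.808 -2.231
vertex 1.998 -1.147 -1.55
vertex 2.099 -1.598 -2.215
endloop
endfacet
facet normal 0.879 -0.204 -0.432
outer loop
vertex 2.275 -0.808 -2.231
vertex 2.099 -1.598 -2.215
vertex 1.889 -1.149 -2.855
endloop
endfacet
facet normal 0.639 0.436 -0.634
outer loop
vertex 2.275 -0.808 -2.231
vertex 1.889 -1.149 -2.855
vertex 1.659 -0.421 -2.586
endloop
endfacet
facet normal -0.144 0.989 0.011
outer loop
vertex 1.726 -0.42 -1.779
vertex 1.659 -0.421 -2.586
vertex 1.001 -0.522 -2.125
endloop
endfacet
facet normal 0.154 0.349 0.924
outer loop
vertex 1.998 -1.147 -1.55
vertex 1.726 -0.42 -1.779
vertex 1.211 -0.971 -1.485
endloop
endfacet
facet normal 0.484 -0.688 0.540
outer loop
vertex 2.099 -1.598 -2.215
vertex 1.998 -1.147 -1.55
vertex 1.441 -1.699 -1.754
endloop
endfacet
facet normal 0.389 -0.689 -0.611
outer loop
vertex 1.889 -1.149 -2.855
vertex 2.099 -1.598 -2.215
vertex 1.374 -1.7 -2.561
endloop
endfacet
facet normal 0.000 0.347 -0.938
outer loop
vertex 1.659 -0.421 -2.586
vertex 1.889 -1.149 -2.855
vertex 1.102 -0.973 -2.79
endloop
endfacet
facet normal -0.724 0.084 -0.685
outer loop
vertex -2.877 0.324 -2.932
vertex -3.302 0.974 -2.403
vertex -2.137 1.341 -3.59
endloop
endfacet
facet normal 0.451 -0.692 -0.563
outer loop
vertex -1.318 1.246 -2.817
vertex -2.877 0.324 -2.932
vertex -2.137 1.341 -3.59
endloop
endfacet
facet normal -0.724 0.085 -0.685
outer loop
vertex -2.137 1.341 -3.59
vertex -3.302 0.974 -2.403
vertex -2.561 1.992 -3.061
endloop
endfacet
facet normal 0.521 0.716 -0.464
outer loop
vertex -2.561 1.992 -3.061
vertex -1.318 1.246 -2.817
vertex -2.137 1.341 -3.59
endloop
endfacet
facet normal -0.520 -0.717 0.463
outer loop
vertex -2.877 0.324 -2.932
vertex -2.483 0.879 -1.63
vertex -3.302 0.974 -2.403
endloop
endfacet
facet normal 0.451 -0.692 -0.563
outer loop
vertex -2.059 0.228 -2.159
vertex -2.877 0.324 -2.932
vertex -1.318 1.246 -2.817
endloop
endfacet
facet normal -0.522 -0.716 0.463
outer loop
vertex -2.059 0.228 -2.159
vertex -2.483 0.879 -1.63
vertex -2.877 0.324 -2.932
endloop
endfacet
facet normal -0.451 0.692 0.563
outer loop
vertex -3.302 0.974 -2.403
vertex -2.483 0.879 -1.63
vertex -2.561 1.992 -3.061
endloop
endfacet
facet normal 0.521 0.717 -0.463
outer loop
vertex -1.743 1.896 -2.288
vertex -1.318 1.246 -2.817
vertex -2.561 1.992 -3.061
endloop
endfacet
facet normal -0.451 0.692 0.563
outer loop
vertex -2.561 1.992 -3.061
vertex -2.483 0.879 -1.63
vertex -1.743 1.896 -2.288
endloop
endfacet
facet normal 0.724 -0.084 0.685
outer loop
vertex -1.743 1.896 -2.288
vertex -2.059 0.228 -2.159
vertex -1.318 1.246 -2.817
endloop
endfacet
facet normal 0.724 -0.084 0.684
outer loop
vertex -2.483 0.879 -1.63
vertex -2.059 0.228 -2.159
vertex -1.743 1.896 -2.288
endloop
endfacet

endsolid


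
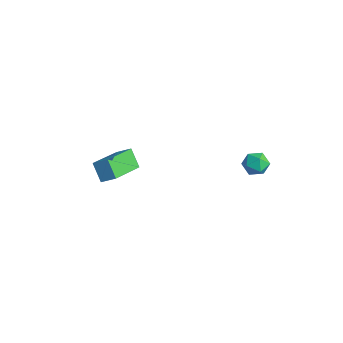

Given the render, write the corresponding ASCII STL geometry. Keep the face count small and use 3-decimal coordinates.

solid 
facet normal -0.908 -0.327 0.262
outer loop
vertex 1.191 0.98 3.044
vertex 1.381 0.366 2.937
vertex 1.456 0.632 3.528
endloop
endfacet
facet normal -0.744 0.278 0.607
outer loop
vertex 1.191 0.98 3.044
vertex 1.456 0.632 3.528
vertex 1.623 1.257 3.447
endloop
endfacet
facet normal -0.613 0.781 0.120
outer loop
vertex 1.191 0.98 3.044
vertex 1.623 1.257 3.447
vertex 1.65 1.377 2.806
endloop
endfacet
facet normal -0.696 0.488 -0.527
outer loop
vertex 1.191 0.98 3.044
vertex 1.65 1.377 2.806
vertex 1.501 0.826 2.492
endloop
endfacet
facet normal -0.877 -0.195 -0.438
outer loop
vertex 1.191 0.98 3.044
vertex 1.501 0.826 2.492
vertex 1.381 0.366 2.937
endloop
endfacet
facet normal -0.142 0.164 0.976
outer loop
vertex 1.623 1.257 3.447
vertex 1.456 0.632 3.528
vertex 2.079 0.814 3.588
endloop
endfacet
facet normal -0.408 -0.812 0.417
outer loop
vertex 1.456 0.632 3.528
vertex 1.381 0.366 2.937
vertex 1.93 0.263 3.274
endloop
endfacet
facet normal -0.360 -0.598 -0.716
outer loop
vertex 1.381 0.366 2.937
vertex 1.501 0.826 2.492
vertex 1.957 0.383 2.633
endloop
endfacet
facet normal -0.065 0.507 -0.859
outer loop
vertex 1.501 0.826 2.492
vertex 1.65 1.377 2.806
vertex 2.124 1.008 2.552
endloop
endfacet
facet normal 0.069 0.980 0.186
outer loop
vertex 1.65 1.377 2.806
vertex 1.623 1.257 3.447
vertex 2.199 1.274 3.143
endloop
endfacet
facet normal 0.696 -0.488 0.527
outer loop
vertex 2.389 0.66 3.036
vertex 2.079 0.814 3.588
vertex 1.93 0.263 3.274
endloop
endfacet
facet normal 0.613 -0.781 -0.120
outer loop
vertex 2.389 0.66 3.036
vertex 1.93 0.263 3.274
vertex 1.957 0.383 2.633
endloop
endfacet
facet normal 0.744 -0.278 -0.607
outer loop
vertex 2.389 0.66 3.036
vertex 1.957 0.383 2.633
vertex 2.124 1.008 2.552
endloop
endfacet
facet normal 0.908 0.327 -0.262
outer loop
vertex 2.389 0.66 3.036
vertex 2.124 1.008 2.552
vertex 2.199 1.274 3.143
endloop
endfacet
facet normal 0.877 0.195 0.438
outer loop
vertex 2.389 0.66 3.036
vertex 2.199 1.274 3.143
vertex 2.079 0.814 3.588
endloop
endfacet
facet normal 0.065 -0.507 0.859
outer loop
vertex 1.93 0.263 3.274
vertex 2.079 0.814 3.588
vertex 1.456 0.632 3.528
endloop
endfacet
facet normal -0.069 -0.980 -0.186
outer loop
vertex 1.957 0.383 2.633
vertex 1.93 0.263 3.274
vertex 1.381 0.366 2.937
endloop
endfacet
facet normal 0.142 -0.164 -0.976
outer loop
vertex 2.124 1.008 2.552
vertex 1.957 0.383 2.633
vertex 1.501 0.826 2.492
endloop
endfacet
facet normal 0.408 0.812 -0.417
outer loop
vertex 2.199 1.274 3.143
vertex 2.124 1.008 2.552
vertex 1.65 1.377 2.806
endloop
endfacet
facet normal 0.360 0.598 0.716
outer loop
vertex 2.079 0.814 3.588
vertex 2.199 1.274 3.143
vertex 1.623 1.257 3.447
endloop
endfacet
facet normal -0.635 -0.020 0.772
outer loop
vertex -3.384 -3.46 1.336
vertex -4.344 -1.735 0.591
vertex -3.889 -3.926 0.908
endloop
endfacet
facet normal 0.455 -0.817 0.353
outer loop
vertex -3.216 -3.905 0.089
vertex -3.384 -3.46 1.336
vertex -3.889 -3.926 0.908
endloop
endfacet
facet normal -0.635 -0.020 0.772
outer loop
vertex -3.889 -3.926 0.908
vertex -4.344 -1.735 0.591
vertex -4.85 -2.202 0.163
endloop
endfacet
facet normal -0.624 -0.576 -0.528
outer loop
vertex -4.85 -2.202 0.163
vertex -3.216 -3.905 0.089
vertex -3.889 -3.926 0.908
endloop
endfacet
facet normal 0.625 0.576 0.528
outer loop
vertex -3.384 -3.46 1.336
vertex -3.671 -1.714 -0.228
vertex -4.344 -1.735 0.591
endloop
endfacet
facet normal 0.456 -0.817 0.353
outer loop
vertex -2.71 -3.438 0.517
vertex -3.384 -3.46 1.336
vertex -3.216 -3.905 0.089
endloop
endfacet
facet normal 0.624 0.576 0.529
outer loop
vertex -2.71 -3.438 0.517
vertex -3.671 -1.714 -0.228
vertex -3.384 -3.46 1.336
endloop
endfacet
facet normal -0.455 0.817 -0.353
outer loop
vertex -4.344 -1.735 0.591
vertex -3.671 -1.714 -0.228
vertex -4.85 -2.202 0.163
endloop
endfacet
facet normal -0.624 -0.576 -0.529
outer loop
vertex -4.176 -2.18 -0.656
vertex -3.216 -3.905 0.089
vertex -4.85 -2.202 0.163
endloop
endfacet
facet normal -0.455 0.817 -0.353
outer loop
vertex -4.85 -2.202 0.163
vertex -3.671 -1.714 -0.228
vertex -4.176 -2.18 -0.656
endloop
endfacet
facet normal 0.635 0.020 -0.772
outer loop
vertex -4.176 -2.18 -0.656
vertex -2.71 -3.438 0.517
vertex -3.216 -3.905 0.089
endloop
endfacet
facet normal 0.635 0.021 -0.772
outer loop
vertex -3.671 -1.714 -0.228
vertex -2.71 -3.438 0.517
vertex -4.176 -2.18 -0.656
endloop
endfacet

endsolid


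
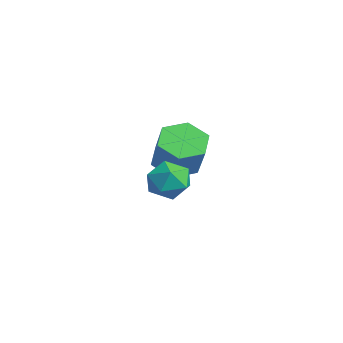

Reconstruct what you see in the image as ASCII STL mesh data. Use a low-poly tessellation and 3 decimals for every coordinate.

solid 
facet normal -0.579 0.058 -0.813
outer loop
vertex -3.43 2.963 -1.825
vertex -3.977 2.519 -1.467
vertex -3.998 3.306 -1.396
endloop
endfacet
facet normal 0.384 0.899 -0.211
outer loop
vertex -3.43 2.963 -1.825
vertex -3.998 3.306 -1.396
vertex -2.636 2.885 -0.712
endloop
endfacet
facet normal 0.383 0.900 -0.210
outer loop
vertex -2.636 2.885 -0.712
vertex -3.998 3.306 -1.396
vertex -3.204 3.227 -0.283
endloop
endfacet
facet normal 0.580 -0.057 0.813
outer loop
vertex -2.636 2.885 -0.712
vertex -3.204 3.227 -0.283
vertex -3.183 2.441 -0.353
endloop
endfacet
facet normal -0.579 0.058 -0.813
outer loop
vertex -3.998 3.306 -1.396
vertex -3.977 2.519 -1.467
vertex -4.545 2.862 -1.038
endloop
endfacet
facet normal -0.430 0.825 0.366
outer loop
vertex -3.998 3.306 -1.396
vertex -4.545 2.862 -1.038
vertex -3.204 3.227 -0.283
endloop
endfacet
facet normal -0.430 0.826 0.364
outer loop
vertex -3.204 3.227 -0.283
vertex -4.545 2.862 -1.038
vertex -3.751 2.784 0.076
endloop
endfacet
facet normal 0.580 -0.057 0.813
outer loop
vertex -3.204 3.227 -0.283
vertex -3.751 2.784 0.076
vertex -3.183 2.441 -0.353
endloop
endfacet
facet normal -0.580 0.057 -0.813
outer loop
vertex -4.545 2.862 -1.038
vertex -3.977 2.519 -1.467
vertex -4.524 2.075 -1.108
endloop
endfacet
facet normal -0.815 -0.073 0.575
outer loop
vertex -4.545 2.862 -1.038
vertex -4.524 2.075 -1.108
vertex -3.751 2.784 0.076
endloop
endfacet
facet normal -0.814 -0.074 0.576
outer loop
vertex -3.751 2.784 0.076
vertex -4.524 2.075 -1.108
vertex -3.73 1.997 0.005
endloop
endfacet
facet normal 0.579 -0.058 0.813
outer loop
vertex -3.751 2.784 0.076
vertex -3.73 1.997 0.005
vertex -3.183 2.441 -0.353
endloop
endfacet
facet normal -0.580 0.057 -0.813
outer loop
vertex -4.524 2.075 -1.108
vertex -3.977 2.519 -1.467
vertex -3.956 1.733 -1.537
endloop
endfacet
facet normal -0.383 -0.900 0.210
outer loop
vertex -4.524 2.075 -1.108
vertex -3.956 1.733 -1.537
vertex -3.73 1.997 0.005
endloop
endfacet
facet normal -0.384 -0.899 0.210
outer loop
vertex -3.73 1.997 0.005
vertex -3.956 1.733 -1.537
vertex -3.162 1.654 -0.424
endloop
endfacet
facet normal 0.579 -0.058 0.813
outer loop
vertex -3.73 1.997 0.005
vertex -3.162 1.654 -0.424
vertex -3.183 2.441 -0.353
endloop
endfacet
facet normal -0.580 0.057 -0.813
outer loop
vertex -3.956 1.733 -1.537
vertex -3.977 2.519 -1.467
vertex -3.409 2.176 -1.896
endloop
endfacet
facet normal 0.429 -0.826 -0.365
outer loop
vertex -3.956 1.733 -1.537
vertex -3.409 2.176 -1.896
vertex -3.162 1.654 -0.424
endloop
endfacet
facet normal 0.431 -0.825 -0.365
outer loop
vertex -3.162 1.654 -0.424
vertex -3.409 2.176 -1.896
vertex -2.615 2.098 -0.782
endloop
endfacet
facet normal 0.579 -0.058 0.813
outer loop
vertex -3.162 1.654 -0.424
vertex -2.615 2.098 -0.782
vertex -3.183 2.441 -0.353
endloop
endfacet
facet normal -0.579 0.058 -0.813
outer loop
vertex -3.409 2.176 -1.896
vertex -3.977 2.519 -1.467
vertex -3.43 2.963 -1.825
endloop
endfacet
facet normal 0.815 0.074 -0.575
outer loop
vertex -3.409 2.176 -1.896
vertex -3.43 2.963 -1.825
vertex -2.615 2.098 -0.782
endloop
endfacet
facet normal 0.814 0.073 -0.576
outer loop
vertex -2.615 2.098 -0.782
vertex -3.43 2.963 -1.825
vertex -2.636 2.885 -0.712
endloop
endfacet
facet normal 0.580 -0.057 0.813
outer loop
vertex -2.615 2.098 -0.782
vertex -2.636 2.885 -0.712
vertex -3.183 2.441 -0.353
endloop
endfacet
facet normal -0.859 0.057 0.509
outer loop
vertex -1.015 1.438 -0.389
vertex -1.102 0.742 -0.458
vertex -0.755 1.001 0.099
endloop
endfacet
facet normal -0.404 0.564 0.720
outer loop
vertex -1.015 1.438 -0.389
vertex -0.755 1.001 0.099
vertex -0.374 1.552 -0.119
endloop
endfacet
facet normal -0.235 0.960 0.152
outer loop
vertex -1.015 1.438 -0.389
vertex -0.374 1.552 -0.119
vertex -0.485 1.634 -0.81
endloop
endfacet
facet normal -0.585 0.699 -0.411
outer loop
vertex -1.015 1.438 -0.389
vertex -0.485 1.634 -0.81
vertex -0.935 1.134 -1.019
endloop
endfacet
facet normal -0.971 0.140 -0.191
outer loop
vertex -1.015 1.438 -0.389
vertex -0.935 1.134 -1.019
vertex -1.102 0.742 -0.458
endloop
endfacet
facet normal 0.192 0.244 0.951
outer loop
vertex -0.374 1.552 -0.119
vertex -0.755 1.001 0.099
vertex -0.065 0.926 -0.021
endloop
endfacet
facet normal -0.546 -0.576 0.608
outer loop
vertex -0.755 1.001 0.099
vertex -1.102 0.742 -0.458
vertex -0.515 0.426 -0.23
endloop
endfacet
facet normal -0.728 -0.441 -0.525
outer loop
vertex -1.102 0.742 -0.458
vertex -0.935 1.134 -1.019
vertex -0.626 0.508 -0.921
endloop
endfacet
facet normal -0.103 0.461 -0.881
outer loop
vertex -0.935 1.134 -1.019
vertex -0.485 1.634 -0.81
vertex -0.245 1.059 -1.139
endloop
endfacet
facet normal 0.465 0.885 0.030
outer loop
vertex -0.485 1.634 -0.81
vertex -0.374 1.552 -0.119
vertex 0.102 1.318 -0.582
endloop
endfacet
facet normal 0.585 -0.699 0.411
outer loop
vertex 0.015 0.622 -0.651
vertex -0.065 0.926 -0.021
vertex -0.515 0.426 -0.23
endloop
endfacet
facet normal 0.235 -0.960 -0.152
outer loop
vertex 0.015 0.622 -0.651
vertex -0.515 0.426 -0.23
vertex -0.626 0.508 -0.921
endloop
endfacet
facet normal 0.404 -0.564 -0.720
outer loop
vertex 0.015 0.622 -0.651
vertex -0.626 0.508 -0.921
vertex -0.245 1.059 -1.139
endloop
endfacet
facet normal 0.859 -0.057 -0.509
outer loop
vertex 0.015 0.622 -0.651
vertex -0.245 1.059 -1.139
vertex 0.102 1.318 -0.582
endloop
endfacet
facet normal 0.971 -0.140 0.191
outer loop
vertex 0.015 0.622 -0.651
vertex 0.102 1.318 -0.582
vertex -0.065 0.926 -0.021
endloop
endfacet
facet normal 0.103 -0.461 0.881
outer loop
vertex -0.515 0.426 -0.23
vertex -0.065 0.926 -0.021
vertex -0.755 1.001 0.099
endloop
endfacet
facet normal -0.465 -0.885 -0.030
outer loop
vertex -0.626 0.508 -0.921
vertex -0.515 0.426 -0.23
vertex -1.102 0.742 -0.458
endloop
endfacet
facet normal -0.192 -0.244 -0.951
outer loop
vertex -0.245 1.059 -1.139
vertex -0.626 0.508 -0.921
vertex -0.935 1.134 -1.019
endloop
endfacet
facet normal 0.546 0.576 -0.608
outer loop
vertex 0.102 1.318 -0.582
vertex -0.245 1.059 -1.139
vertex -0.485 1.634 -0.81
endloop
endfacet
facet normal 0.728 0.441 0.525
outer loop
vertex -0.065 0.926 -0.021
vertex 0.102 1.318 -0.582
vertex -0.374 1.552 -0.119
endloop
endfacet

endsolid


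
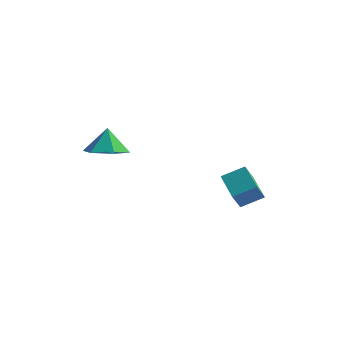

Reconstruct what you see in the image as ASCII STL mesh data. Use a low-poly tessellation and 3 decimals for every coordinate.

solid 
facet normal 0.136 -0.383 -0.914
outer loop
vertex -1.308 -1.513 0.044
vertex -2.003 -0.855 -0.335
vertex -1.009 -0.589 -0.299
endloop
endfacet
facet normal 0.700 0.038 0.713
outer loop
vertex -1.308 -1.513 0.044
vertex -1.009 -0.589 -0.299
vertex -2.177 -0.365 0.835
endloop
endfacet
facet normal 0.136 -0.383 -0.914
outer loop
vertex -1.009 -0.589 -0.299
vertex -2.003 -0.855 -0.335
vertex -1.704 0.069 -0.678
endloop
endfacet
facet normal 0.517 0.766 0.381
outer loop
vertex -1.009 -0.589 -0.299
vertex -1.704 0.069 -0.678
vertex -2.177 -0.365 0.835
endloop
endfacet
facet normal 0.135 -0.383 -0.914
outer loop
vertex -1.704 0.069 -0.678
vertex -2.003 -0.855 -0.335
vertex -2.699 -0.197 -0.714
endloop
endfacet
facet normal -0.260 0.947 0.190
outer loop
vertex -1.704 0.069 -0.678
vertex -2.699 -0.197 -0.714
vertex -2.177 -0.365 0.835
endloop
endfacet
facet normal 0.135 -0.383 -0.914
outer loop
vertex -2.699 -0.197 -0.714
vertex -2.003 -0.855 -0.335
vertex -2.998 -1.121 -0.371
endloop
endfacet
facet normal -0.855 0.400 0.331
outer loop
vertex -2.699 -0.197 -0.714
vertex -2.998 -1.121 -0.371
vertex -2.177 -0.365 0.835
endloop
endfacet
facet normal 0.135 -0.383 -0.914
outer loop
vertex -2.998 -1.121 -0.371
vertex -2.003 -0.855 -0.335
vertex -2.302 -1.779 0.008
endloop
endfacet
facet normal -0.672 -0.329 0.664
outer loop
vertex -2.998 -1.121 -0.371
vertex -2.302 -1.779 0.008
vertex -2.177 -0.365 0.835
endloop
endfacet
facet normal 0.136 -0.383 -0.914
outer loop
vertex -2.302 -1.779 0.008
vertex -2.003 -0.855 -0.335
vertex -1.308 -1.513 0.044
endloop
endfacet
facet normal 0.105 -0.509 0.854
outer loop
vertex -2.302 -1.779 0.008
vertex -1.308 -1.513 0.044
vertex -2.177 -0.365 0.835
endloop
endfacet
facet normal -0.650 0.689 0.320
outer loop
vertex 2.24 1.754 -2.29
vertex 3.13 2.355 -1.778
vertex 2.389 2.326 -3.219
endloop
endfacet
facet normal -0.748 -0.505 -0.431
outer loop
vertex 3.37 1.285 -3.702
vertex 2.24 1.754 -2.29
vertex 2.389 2.326 -3.219
endloop
endfacet
facet normal -0.650 0.689 0.320
outer loop
vertex 2.389 2.326 -3.219
vertex 3.13 2.355 -1.778
vertex 3.279 2.927 -2.706
endloop
endfacet
facet normal 0.136 0.519 -0.844
outer loop
vertex 3.279 2.927 -2.706
vertex 3.37 1.285 -3.702
vertex 2.389 2.326 -3.219
endloop
endfacet
facet normal -0.135 -0.519 0.844
outer loop
vertex 2.24 1.754 -2.29
vertex 4.111 1.314 -2.261
vertex 3.13 2.355 -1.778
endloop
endfacet
facet normal -0.748 -0.505 -0.431
outer loop
vertex 3.221 0.713 -2.774
vertex 2.24 1.754 -2.29
vertex 3.37 1.285 -3.702
endloop
endfacet
facet normal -0.135 -0.520 0.844
outer loop
vertex 3.221 0.713 -2.774
vertex 4.111 1.314 -2.261
vertex 2.24 1.754 -2.29
endloop
endfacet
facet normal 0.748 0.505 0.431
outer loop
vertex 3.13 2.355 -1.778
vertex 4.111 1.314 -2.261
vertex 3.279 2.927 -2.706
endloop
endfacet
facet normal 0.135 0.519 -0.844
outer loop
vertex 4.26 1.886 -3.19
vertex 3.37 1.285 -3.702
vertex 3.279 2.927 -2.706
endloop
endfacet
facet normal 0.748 0.505 0.431
outer loop
vertex 3.279 2.927 -2.706
vertex 4.111 1.314 -2.261
vertex 4.26 1.886 -3.19
endloop
endfacet
facet normal 0.650 -0.689 -0.320
outer loop
vertex 4.26 1.886 -3.19
vertex 3.221 0.713 -2.774
vertex 3.37 1.285 -3.702
endloop
endfacet
facet normal 0.650 -0.689 -0.320
outer loop
vertex 4.111 1.314 -2.261
vertex 3.221 0.713 -2.774
vertex 4.26 1.886 -3.19
endloop
endfacet

endsolid
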